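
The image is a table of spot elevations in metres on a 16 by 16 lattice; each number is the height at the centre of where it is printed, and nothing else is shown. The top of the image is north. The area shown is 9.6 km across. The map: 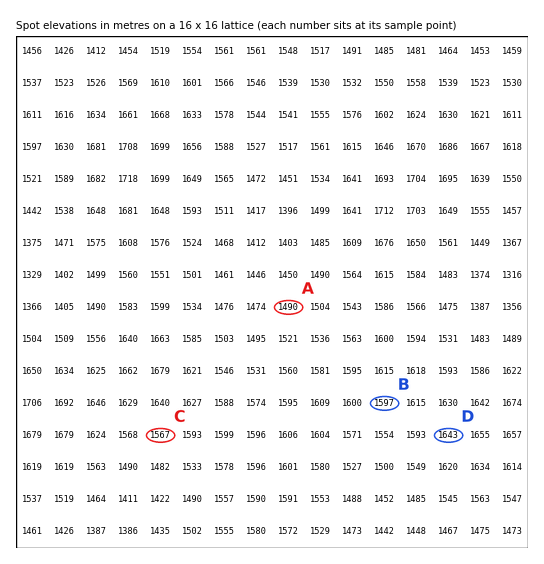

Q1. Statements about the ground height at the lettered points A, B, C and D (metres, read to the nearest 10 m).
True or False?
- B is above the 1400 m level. True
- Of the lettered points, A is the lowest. True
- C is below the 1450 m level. False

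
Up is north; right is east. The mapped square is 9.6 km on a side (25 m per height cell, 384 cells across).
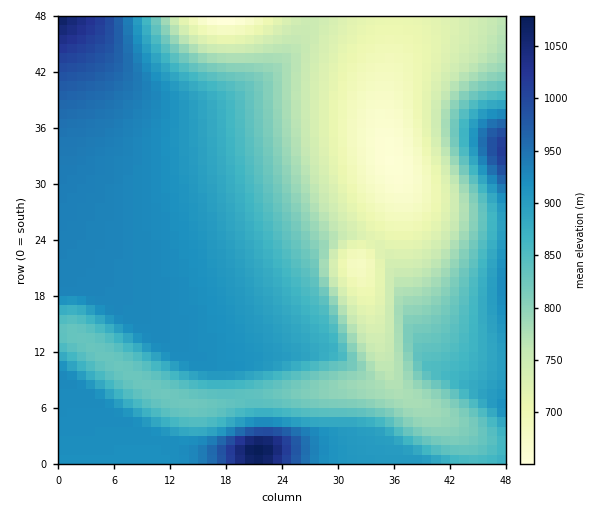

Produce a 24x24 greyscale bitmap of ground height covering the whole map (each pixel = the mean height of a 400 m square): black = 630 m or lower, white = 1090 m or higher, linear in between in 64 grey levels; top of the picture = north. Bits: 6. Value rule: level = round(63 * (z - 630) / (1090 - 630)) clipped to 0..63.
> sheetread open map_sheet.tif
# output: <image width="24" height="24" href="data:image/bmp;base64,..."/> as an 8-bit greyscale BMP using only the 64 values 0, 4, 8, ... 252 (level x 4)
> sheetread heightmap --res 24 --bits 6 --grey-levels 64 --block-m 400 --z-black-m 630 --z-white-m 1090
<image width="24" height="24" href="data:image/bmp;base64,Qk12BgAAAAAAADYEAAAoAAAAGAAAABgAAAABAAgAAAAAAEACAAATCwAAEwsAAAABAAAAAAAAAAAAAAEBAQACAgIAAwMDAAQEBAAFBQUABgYGAAcHBwAICAgACQkJAAoKCgALCwsADAwMAA0NDQAODg4ADw8PABAQEAAREREAEhISABMTEwAUFBQAFRUVABYWFgAXFxcAGBgYABkZGQAaGhoAGxsbABwcHAAdHR0AHh4eAB8fHwAgICAAISEhACIiIgAjIyMAJCQkACUlJQAmJiYAJycnACgoKAApKSkAKioqACsrKwAsLCwALS0tAC4uLgAvLy8AMDAwADExMQAyMjIAMzMzADQ0NAA1NTUANjY2ADc3NwA4ODgAOTk5ADo6OgA7OzsAPDw8AD09PQA+Pj4APz8/AEBAQABBQUEAQkJCAENDQwBEREQARUVFAEZGRgBHR0cASEhIAElJSQBKSkoAS0tLAExMTABNTU0ATk5OAE9PTwBQUFAAUVFRAFJSUgBTU1MAVFRUAFVVVQBWVlYAV1dXAFhYWABZWVkAWlpaAFtbWwBcXFwAXV1dAF5eXgBfX18AYGBgAGFhYQBiYmIAY2NjAGRkZABlZWUAZmZmAGdnZwBoaGgAaWlpAGpqagBra2sAbGxsAG1tbQBubm4Ab29vAHBwcABxcXEAcnJyAHNzcwB0dHQAdXV1AHZ2dgB3d3cAeHh4AHl5eQB6enoAe3t7AHx8fAB9fX0Afn5+AH9/fwCAgIAAgYGBAIKCggCDg4MAhISEAIWFhQCGhoYAh4eHAIiIiACJiYkAioqKAIuLiwCMjIwAjY2NAI6OjgCPj48AkJCQAJGRkQCSkpIAk5OTAJSUlACVlZUAlpaWAJeXlwCYmJgAmZmZAJqamgCbm5sAnJycAJ2dnQCenp4An5+fAKCgoAChoaEAoqKiAKOjowCkpKQApaWlAKampgCnp6cAqKioAKmpqQCqqqoAq6urAKysrACtra0Arq6uAK+vrwCwsLAAsbGxALKysgCzs7MAtLS0ALW1tQC2trYAt7e3ALi4uAC5ubkAurq6ALu7uwC8vLwAvb29AL6+vgC/v78AwMDAAMHBwQDCwsIAw8PDAMTExADFxcUAxsbGAMfHxwDIyMgAycnJAMrKygDLy8sAzMzMAM3NzQDOzs4Az8/PANDQ0ADR0dEA0tLSANPT0wDU1NQA1dXVANbW1gDX19cA2NjYANnZ2QDa2toA29vbANzc3ADd3d0A3t7eAN/f3wDg4OAA4eHhAOLi4gDj4+MA5OTkAOXl5QDm5uYA5+fnAOjo6ADp6ekA6urqAOvr6wDs7OwA7e3tAO7u7gDv7+8A8PDwAPHx8QDy8vIA8/PzAPT09AD19fUA9vb2APf39wD4+PgA+fn5APr6+gD7+/sA/Pz8AP39/QD+/v4A////AKCgoKCgoKCovNzw6MisnJiYmJSMgHh4gKCgoKCgnJiUoLzU1MConJiUkHxsZGRsfKCgoKCQgHR0eISQkIiAgIB8cGBYWGBwjKCgnIR0bGxscHR0cGxkYGBcVFBUXHCImKCUgHBscHyIjIyEfHBoYFxUTFBkeISMlIx4cHB4jJygoJycmJCIfHBUSFR0eICIkHRwdICYoKCgoJyYmJCMhGhEQFxwdHiElHR4iJykoKCgnJyYlIyEfFQ4PFxkbHiElJCYpKSkoKCgnJiUkIiAbEAsOFhcZHCEmKSkpKSkoKCgnJiQjIB4WDAkOExQXGyAnKSkpKSkoKCcmJSMhHxwSCQgOEBEUGR8mKikpKSkoKCcmJCIgHRoUCwoNDQ4RFh0kKiopKSkoKCclIyEeGxcTEAwKCgsOExoiKiopKSkoJyYlIyAdGRURDQoIBwgMEhojKioqKSkoJyYkIh8cGBMPCwgGBQcLEhwnKioqKSkoJyUjIR4aFhIOCgYEBAcMFiItKyoqKSkoJiUjIB0ZFREMCQYEBAgPGicyKysqKikoJiUiHxwYFBAMCAUEBQkSHSkxLCwrKikoJiQiHxwYFBAMCAYFBgsSHCUqLi0sKyooJiQhHxsXEw8MCQcGBwsRGB4hMC8uLConJCAeHBoXExAMCQgHCAoPExcZMjEwLSkjHhkXFhYVExANCgkICQoNEBMVNjQyLSYeFhEODQ8REhEODAoJCQoMDhETOjYzLCMZEAkFBQgMDxEPDQsKCgsMDhASA=="/>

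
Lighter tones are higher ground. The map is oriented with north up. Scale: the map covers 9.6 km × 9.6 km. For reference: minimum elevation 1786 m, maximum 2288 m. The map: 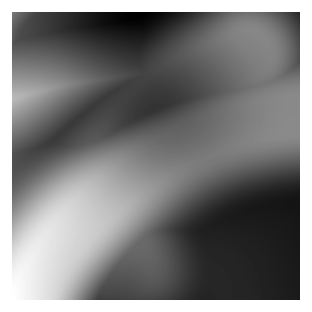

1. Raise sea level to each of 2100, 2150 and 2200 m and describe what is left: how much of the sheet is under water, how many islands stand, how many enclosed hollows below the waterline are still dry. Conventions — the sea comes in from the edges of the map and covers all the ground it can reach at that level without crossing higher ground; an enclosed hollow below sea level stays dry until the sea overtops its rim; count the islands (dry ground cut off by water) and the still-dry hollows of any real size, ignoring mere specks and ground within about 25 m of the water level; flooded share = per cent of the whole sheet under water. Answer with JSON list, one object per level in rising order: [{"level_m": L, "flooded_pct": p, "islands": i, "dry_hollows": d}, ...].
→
[{"level_m": 2100, "flooded_pct": 85, "islands": 0, "dry_hollows": 0}, {"level_m": 2150, "flooded_pct": 90, "islands": 0, "dry_hollows": 0}, {"level_m": 2200, "flooded_pct": 94, "islands": 0, "dry_hollows": 0}]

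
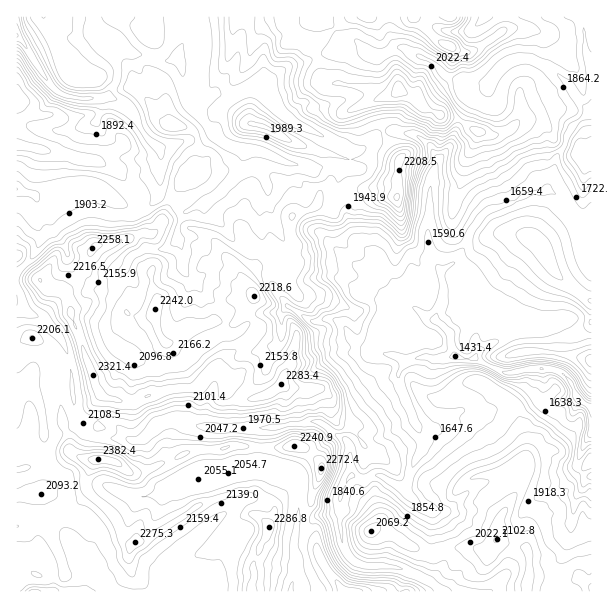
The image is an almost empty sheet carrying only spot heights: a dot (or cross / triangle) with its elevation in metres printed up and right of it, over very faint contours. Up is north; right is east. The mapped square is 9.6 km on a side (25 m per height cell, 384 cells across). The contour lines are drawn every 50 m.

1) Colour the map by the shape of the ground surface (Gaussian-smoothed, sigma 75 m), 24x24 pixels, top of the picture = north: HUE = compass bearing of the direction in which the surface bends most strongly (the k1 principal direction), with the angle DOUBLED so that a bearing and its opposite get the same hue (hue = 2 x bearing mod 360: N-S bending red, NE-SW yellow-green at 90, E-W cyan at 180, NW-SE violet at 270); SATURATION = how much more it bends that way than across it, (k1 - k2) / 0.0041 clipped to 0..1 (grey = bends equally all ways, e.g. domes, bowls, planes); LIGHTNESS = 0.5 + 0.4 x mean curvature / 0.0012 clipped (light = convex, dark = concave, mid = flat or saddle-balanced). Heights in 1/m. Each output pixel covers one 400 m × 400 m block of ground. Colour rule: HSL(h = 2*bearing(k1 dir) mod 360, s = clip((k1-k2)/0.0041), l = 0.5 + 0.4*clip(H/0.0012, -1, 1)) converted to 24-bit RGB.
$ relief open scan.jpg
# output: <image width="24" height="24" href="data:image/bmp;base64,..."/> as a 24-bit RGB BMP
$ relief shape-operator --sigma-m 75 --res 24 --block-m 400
<image width="24" height="24" href="data:image/bmp;base64,Qk32BgAAAAAAADYAAAAoAAAAGAAAABgAAAABABgAAAAAAMAGAAATCwAAEwsAAAAAAAAAAAAAkYDUJrUnVqpJXoSFr5tQWYp6eYmCeHh+U1Jw0tmMsJB8JS1Xl4pSzf7niGDn7WPVqQApZh4skJBJoqk+JlpX3M6hZGuPoV1hg4h1g5RvgGl7ZlV04ryhPXBOVHJcjW6TXouSX5nC07WIHBtQ2/nSKggrbysJSkoSlt3WjKPbgny54sPQN2aVrNWZT2iHpom1cHikd5lufWZlWUZpkdely5Pd0XPTN2dHoGdtIjtC+O7TGSlK5fbLDAAz6t3usNbmlsXLUz+Gn2iQrWlwYsiVtIx7TGxfU5JsjoJrh2eVo1aMita6VZt3hYlGUWum7cTyP0y4Qsa23tSXSil+6PJpChUpbLtV2dq1RBcuPx8ZXYE2cKV02JqLRH1guJujO568coReW2ZWrXNFWkoaq3wlOLRBLU4lQFgqeJU+bHXFpnlbcy91/eXOCCQrZ54dbTsPHzGIjqDEs53YcKy7pINmr6xqTqBPdY8nl3+yiDWztefx0tf5zub4v1rb5MHtZGDXk1rXNZM8ozOHrD1Azv3RIAyC1Y/Su+LfHVRqjntpb49sYZdjvYa/1ra/ypaGDHflgH9zN31ykLAyfG0fNSANF0QbhKxQj4MtlpoP3YcCB3gzifVy20k3XAE9h9SUXJdrZjp7VnNDeH9ben5oZHpbtsqTm4G8Ugylf3uDbLpnayF0znhIi5vYp2BDMT4ZZE4stGNOwVmHTYg/dporUWEXme/BbY+el3WNVB5YmauBWYBcdnxhd7F1Y6pMrK1AbwBZd3Z+q7V4KBZG1PfWWYK91r3s1sX12cXydqXKYcLLwo/voNnp1+H0i3vQb1V9fkp0XJ7acHPGz7XfzentjLrgqVnG7KCygwA/bnVdiK1yHRHBhtyBVDM8WUYqUmglNHlV2665tnBmH0pd9+DOIH4tZDQ+WkVnqz9HT3YfJ0YPTmwLbgAF0xsATVMAdwAW0/X4r63jVhuHwv6aSSZRd1xnYI+dn67MRod3WHg2uV1jM5x7+vKxhEOuUz1sgIZDfW6UlJS5oqnZ0ELWKIyDQ6c0llnXV1y5m581TyYYVhlC6fjTKDVcgn+w3LibQ4V9jXysrV+usaRgWc07h1QAXzcQI4SnjrDaYX6Mo31fYR1YkLSOe4eNhXFyeWdUXFo2sIMwbhqiu+7gwrlqTVaYQ26Mi8tdjGuxWDpkmGmFw+DDuyXSbODdr9PicDm/ZDg5dmtfbHSHRFGipKeKgGl3fF1hkGl6eXq3puzsAbCy7Li1wyp9oZRVEzo05+zWPTOCnVGedKeQpsZ0iT+QxraVT6FJZjxsX3GLsVNTUYpmfz1sh31QcVNek3d4fp2bqdawUEVgMTDFiKgqg4HX6Nb14cb5ftkJEzc7Yadne8yaoVJIh2qRs9OEgi1lbWEuXzw8nz81NOJXhSyNK6p9qZDCjpyunb+0oa6PXk1vjVhQVXFcV4U/bm01UFEm106EqWDnSrVogD5nr7iQWEN7776zdx2QrHjNiUqCyMhWbuusHxZw3uGmF1tCf5iwsp2bj2Z4fUZee0k0a35QZXZSbVRElZRROY9nyjA4coFVNm5NsZ2KQE5jrq5vvpvPg1u5f2nW+PXTVp65CQ8s5r2hSFVkN2cqT20zZzJOvGlHdoxYiYRipkl1Zsi+i8OcRlx0b1m1zbnGeJSrUpGHYo6penAsYFEdhIpFLlRX6s2u1YV2Bhgt6Ma4k4J3YoteVmJNMCZP1tevpMTepbnagaPBqW6w0cigYBtlITsRm8VdhzVbRSwVRSkTr/ryb6riiTApOHdBP9Zo/qW7MgEylKgbya+Unn6tYG+NEKSlytu6iY5DTcdjWJfQOYPAzWRdpx6o2fDyWjDLSCh/1tj1zvX9OwUabRQm4qykUIU9MDMTSBYP1/TiUN7/rLfo5YPgnJzJw2nAEWNC1O3jTg+OMxkAKy8Fdhk4gcubrrNoaEBsS45Ycq8lQhQps0aleL9vSMNt06fs18Dw0vn3neXJQB89UTk0n59UpqB+g5umgyiM6KtpTgE52+zwwsjlOIzJhaCpnVSJdWSDqGKLvaJtJTJGOo52yODPnbTMYZ6xgtW7hInMZgwqSDUUKm0sSZdts4h8bipAPs69UwAkreKmept3dU5MXTEzo49ARHdVZXF+umhywnBsZieha9XFetRjXmU7VjcqTXsULAoH6jG2z+r8247wIkckc3M1e7GUZzuYMSWhqsudZ5FgfFaBYnWhu8incGqMUVFzqlqiZnG3dmO6i8GAgF9rwlOuhILNd0rNo7bbSf9MUbQIHkJs8I/hbarGbKinaz2F"/>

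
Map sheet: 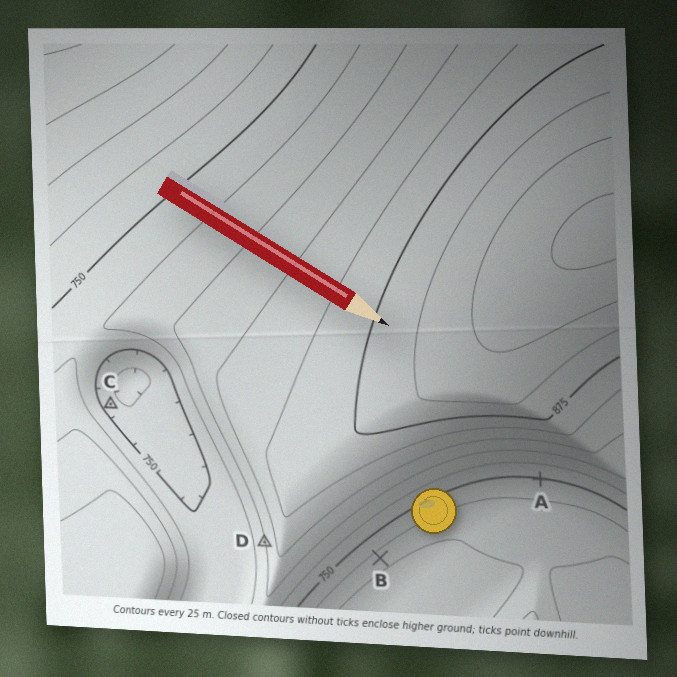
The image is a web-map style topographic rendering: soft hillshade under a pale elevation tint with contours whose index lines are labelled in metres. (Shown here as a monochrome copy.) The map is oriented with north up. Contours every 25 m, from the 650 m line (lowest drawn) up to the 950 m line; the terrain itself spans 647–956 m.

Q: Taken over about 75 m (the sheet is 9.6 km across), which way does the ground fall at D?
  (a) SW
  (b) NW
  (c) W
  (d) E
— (c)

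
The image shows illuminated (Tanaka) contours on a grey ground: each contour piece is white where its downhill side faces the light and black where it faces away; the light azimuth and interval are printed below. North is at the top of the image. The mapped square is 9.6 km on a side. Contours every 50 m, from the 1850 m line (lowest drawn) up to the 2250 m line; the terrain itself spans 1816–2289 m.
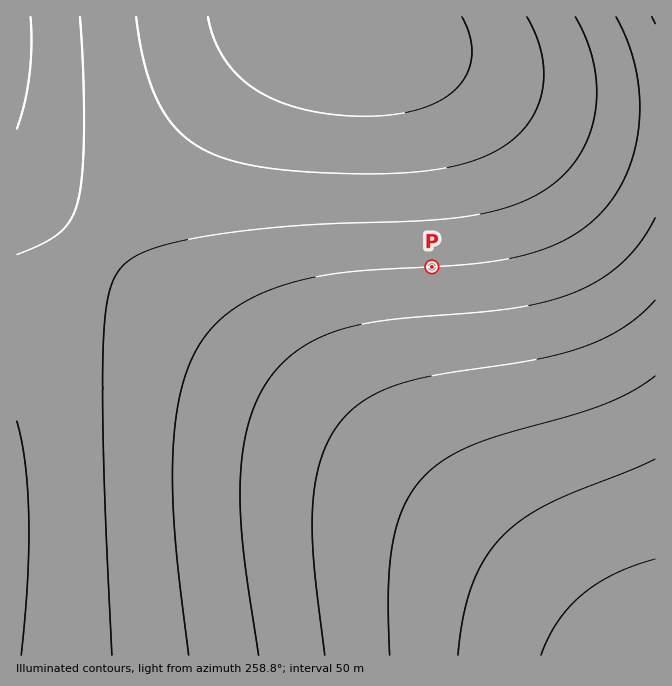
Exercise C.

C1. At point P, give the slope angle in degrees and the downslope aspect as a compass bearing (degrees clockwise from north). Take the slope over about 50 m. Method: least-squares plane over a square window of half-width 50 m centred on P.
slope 4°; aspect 177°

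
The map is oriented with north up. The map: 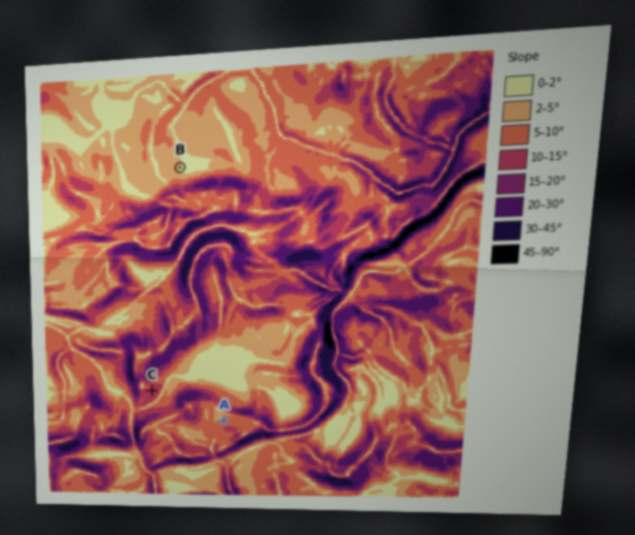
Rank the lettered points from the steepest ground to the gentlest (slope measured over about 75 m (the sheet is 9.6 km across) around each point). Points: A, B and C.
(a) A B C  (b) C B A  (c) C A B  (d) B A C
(c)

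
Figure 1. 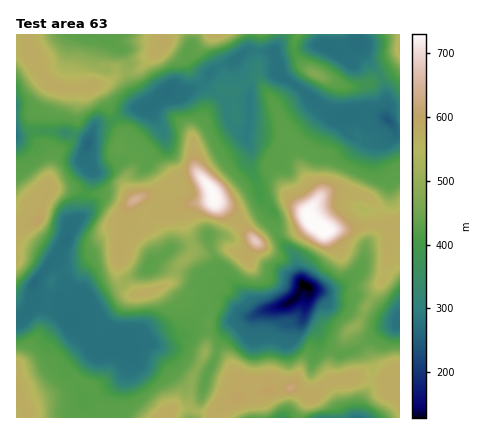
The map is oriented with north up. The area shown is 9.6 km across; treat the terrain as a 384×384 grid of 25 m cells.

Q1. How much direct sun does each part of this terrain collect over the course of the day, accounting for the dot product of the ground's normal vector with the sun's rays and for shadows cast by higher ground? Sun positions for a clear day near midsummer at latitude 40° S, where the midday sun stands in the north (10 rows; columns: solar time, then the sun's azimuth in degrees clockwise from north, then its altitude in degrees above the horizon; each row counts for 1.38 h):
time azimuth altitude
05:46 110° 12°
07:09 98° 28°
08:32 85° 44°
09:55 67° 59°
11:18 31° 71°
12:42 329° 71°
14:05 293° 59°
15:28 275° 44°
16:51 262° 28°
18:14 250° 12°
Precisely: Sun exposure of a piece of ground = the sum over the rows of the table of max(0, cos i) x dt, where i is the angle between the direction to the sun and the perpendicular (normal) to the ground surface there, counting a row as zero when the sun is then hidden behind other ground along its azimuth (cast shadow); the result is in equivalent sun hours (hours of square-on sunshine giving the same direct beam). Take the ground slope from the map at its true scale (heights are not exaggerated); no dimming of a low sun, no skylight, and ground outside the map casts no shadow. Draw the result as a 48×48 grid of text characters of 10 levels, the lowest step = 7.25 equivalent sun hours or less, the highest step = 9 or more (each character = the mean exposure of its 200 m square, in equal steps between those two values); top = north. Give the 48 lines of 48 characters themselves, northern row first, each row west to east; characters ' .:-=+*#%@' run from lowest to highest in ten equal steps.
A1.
%%%###%%%%%%%%###%%#+++=*=. .:=:-+#*:+####**+=**
%%%###%%%%%%%#**#%%+=#%+....+*+**+#**#%%%%###*+*
%%%%##%%%%%%%###%%*-#%%*--=#%%%%#+*#++*##%%##**+
+%%%%%%%%%%###%##=:*%%+-+#%%%%%%#*=%#+==###%#**-
=#%%%%%%%%%%%%%#=--:-+=#%%%%%%%%%#-+###*=**###**
++#%%%%%%%####*+-:-+**#%%%%%%%###%*..+#%#++#%%*#
*=+%%%%%%%%#=**=-*%%%%%%%%%%%***+*##-.=#%%#%##**
*#==*#%%%#=-**==#%%%%%%%%%%%%#+%#*##%*--=-=+*##+
+%#*===**-+##=+%%%%%#***##%%%#*#%####%%#**##%%%*
+%%%%##*++*%#*#%%##+=+#%###%%#*#%%###%%%%%%%%%%#
=%%%%%%%+.=#%*+*+***#%%%####%###%%####%%%%%%%%%*
=####*+*:=*#%%#+++*+#**####*#%##%%%####%%%%%%%%#
*#%%###*=***%%%%*=+**++*########%%%%##**##%%%%%%
##%%%##++***%%%%%=+*+*#+#####+##%%%%%%%#**#%%%%%
*#%%%%*=*#+#%%%%%*+#+*%+*####++%%%%%%%%%####%#**
#%%%%%+**+=*%%%%%#**+##*+####++%%%%%%%%%%##**++*
%##*+#+*++=+%%%%##*=***+=+###*+%%%##***#%%####%%
##+*#*#+=+++###****%#***=-*###+#%##**++==+###%%%
#+*%%+##===**#+=+#%%%*=#*-:+##++#++#%####+=+*##%
*#%%%+*#%*##+##*#%%%%#+*%*==*++++###*+*##%%*=***
#%%%*.=+*+##+####%%%%#**%%+*++++=*#++##*#%%%%**#
%%%%: :.:+#+*#*#%%%%%%*=##+#+*++=-**%%#*##%%%%#%
%%%# .:-++++%%%%%%%%%%#-.-+%*+*++:-*%%#*###%%%%%
%%#-.-+**==#%%%%%%%%%%*-.-#%%=**+:--%%%#*##%%%%%
%%=:-++#=+*%%%%%%#***#***+=##+:**:=:+%%%**###%%%
%*=+:++*+#*#%%%%*++**##%###***=-+- :.-*=-*+-+#%%
%++-+**+*#**%%%+=*#%#%%##*#%#=+=+*:   .=##++*#%%
#++-*##*##**%%#+*%%##%%#%==#%#=:+#*+=..*%*+***%%
*=:+#%%**#*+%%++#%%#%#*#%%=:##-=*=+*+++-+=*#*#%%
:.:#%%%#++*=##+#%%#%%#%%%%%+.==#+-=.:.-*+*##*#%#
:.*%%%%%*=*+###*++*###%%%%%%*+#%+*-:.  .*%##*%#-
:*%%%%%%#+=*#%#**##++%%%%%%#+==-:+=+*+-=+%%#*#--
*%%%%%%%%#-=+#%%#*=+#%%%%%#++=-==:+###**+%%##+==
#%%%%%%%%%*-+=-::=*%%%%%%%==#%*==*###+##+%%##*==
%%%%%%%%%%%+=+--=*%%%%%%%*=##*###*****#**%##**-*
%%#%%%%%%%%#=::-==*%%%%%%=*##%#####+****#####+*#
#*+*##%%%%%%%%%%%**%%%%%%+###%%%%%#*+########*##
=+###*##%%%%%%%%%#*#%%%%%#*###%%%###+%#%###%%#+=
#%%%%*##%%%%%%%%%%**%%%##%#+#####*#+*%%%%%%%%%#*
*#%%%#*##%%%%%%%%####%##*#*+++======%%%%%%%%%#*+
**##%%#*##%%%%%%##*#%%##+#*=---==-=*%#####*##*+*
%###%%%#**##%%%##*#%%%%+**##+-=+===+++**++**%%%%
%###%%%%#++#####**%%%##+#*%%%%%%%**#=+###%%%%%%%
%%###%%%%%%##*#**#%%%%#***%%%%%%%%%%*#%%%%%#%%%%
%%###%%%%%%%*++*####%%**+#%%%%%%%%#%%%%#*+=+#%%%
%%%##%%%%%%%%#%##**##%+**%%%%%%%*--#%%+===**=*%%
%%%##%%%%%%%%%##*#%%#%*+%%%%#**+.==-=..*#+==-:=#
%%%##%%%%%%%%%##*%%%****%%#= .::=*#+   ::-==-==+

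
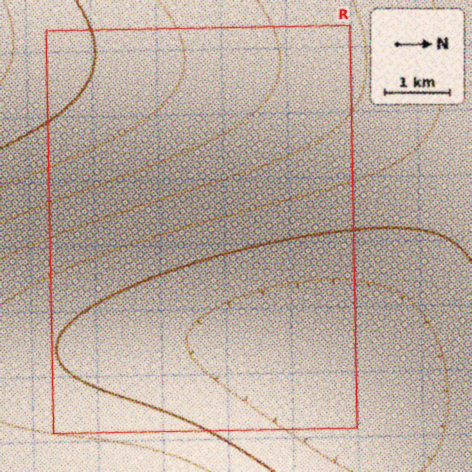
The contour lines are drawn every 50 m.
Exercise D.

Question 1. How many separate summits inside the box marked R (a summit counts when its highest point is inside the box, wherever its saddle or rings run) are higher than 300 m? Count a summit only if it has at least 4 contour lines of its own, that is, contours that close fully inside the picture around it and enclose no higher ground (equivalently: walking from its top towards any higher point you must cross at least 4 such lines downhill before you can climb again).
0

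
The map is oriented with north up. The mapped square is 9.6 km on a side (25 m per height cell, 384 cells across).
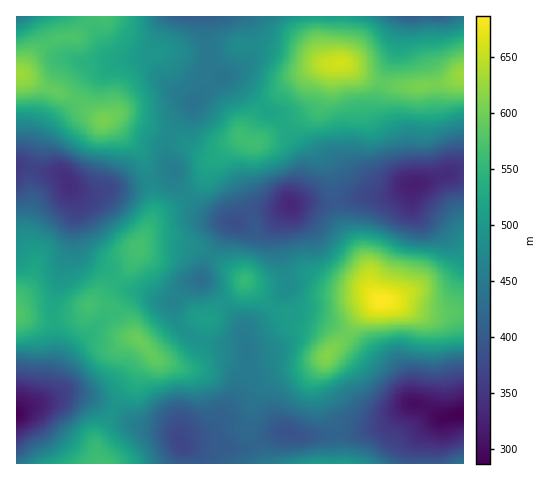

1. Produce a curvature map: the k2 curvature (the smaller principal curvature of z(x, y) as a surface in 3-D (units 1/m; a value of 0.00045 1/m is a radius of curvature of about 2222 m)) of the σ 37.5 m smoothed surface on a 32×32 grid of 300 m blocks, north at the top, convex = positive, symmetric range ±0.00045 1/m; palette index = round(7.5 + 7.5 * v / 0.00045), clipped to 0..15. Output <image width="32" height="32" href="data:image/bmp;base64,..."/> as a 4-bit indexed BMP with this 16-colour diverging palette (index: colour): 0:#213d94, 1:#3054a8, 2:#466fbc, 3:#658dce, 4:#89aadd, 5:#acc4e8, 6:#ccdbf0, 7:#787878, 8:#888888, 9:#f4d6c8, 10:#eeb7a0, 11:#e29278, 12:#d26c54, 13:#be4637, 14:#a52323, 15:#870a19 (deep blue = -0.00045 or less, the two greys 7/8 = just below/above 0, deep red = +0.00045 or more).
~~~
<image width="32" height="32" href="data:image/bmp;base64,Qk12AgAAAAAAAHYAAAAoAAAAIAAAACAAAAABAAQAAAAAAAACAAATCwAAEwsAABAAAAAAAAAAlD0hAKhUMAC8b0YAzo1lAN2qiQDoxKwA8NvMAHh4eACIiIgAyNb0AKC37gB4kuIAVGzSADdGvgAjI6UAGQqHADZWZ4mnMRJERTJmV1UhIhdYNluHVDBHZEIgAAASFSUiJFiKMQQzVWeFIBI1Ild0MwERRDITIiVVZyRmM2QjUgAhABAThCFDFHZFVWZUIAFVNTABVoNiaFJnQ5UBVlE1VFVDN0RmtohjZkV4xGhzNVUlNEqnSahGVydCfcdlMEUxZ1NXZ3h1AzUWUReHUhF4dqZFdGenUAZzJnckQRNjWHanFoY0dTC5kSN3NTV6iGZnhxWqZkAQVjF0JEVZi6l1N5gxZ3MkQRAHxjE3aaiHmSU1QzZEd3IASfcjUlmYWHtEOFM0Z4mVUDWjJZJGrFZ6ImiiNGmpVHYmMmZyRbqTMAO3gjRJeHZVEAIUQ1NnURBHdlIDRXiEIQFGExZVIQAEd1ZCQgI3hEMjIhACABE1B4lIUiQQEjIpdVMQI3U0MyJDUiABADRRSGU0QDVXZTEQAQEAAUQ3MFlzeoYHdTM0MgA2A4pWNiVHZ5x3QxNXVmlEVUd8p0U1Nmp6VFVmanVoZUVHibpkRSRKhSVaZodURnVDVGV7hUUTZlEjRmVWZYd1lWhleFczUjVThIRkU3eXaKg3YyRjJ1YyRHiHl4JHhkqnJDVUU4dkRCJGe5ulBVZLdENVVVSYglpUFqh6mBN3WGZ3pHWCiFRaZSabeJgkaEdYhlWncyVlVVc5iViYRDcV"/>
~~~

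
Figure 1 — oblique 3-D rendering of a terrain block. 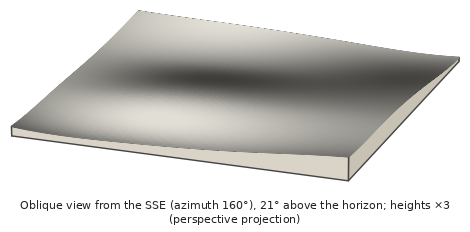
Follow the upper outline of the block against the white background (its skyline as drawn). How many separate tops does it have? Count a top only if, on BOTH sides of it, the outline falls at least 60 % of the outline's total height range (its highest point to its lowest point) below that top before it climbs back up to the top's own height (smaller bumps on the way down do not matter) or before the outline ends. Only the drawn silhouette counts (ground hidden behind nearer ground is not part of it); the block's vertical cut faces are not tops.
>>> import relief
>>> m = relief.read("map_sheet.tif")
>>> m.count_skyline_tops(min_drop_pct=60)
0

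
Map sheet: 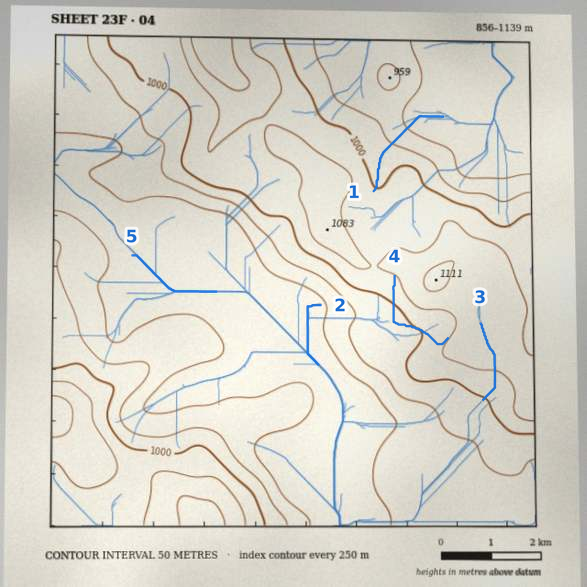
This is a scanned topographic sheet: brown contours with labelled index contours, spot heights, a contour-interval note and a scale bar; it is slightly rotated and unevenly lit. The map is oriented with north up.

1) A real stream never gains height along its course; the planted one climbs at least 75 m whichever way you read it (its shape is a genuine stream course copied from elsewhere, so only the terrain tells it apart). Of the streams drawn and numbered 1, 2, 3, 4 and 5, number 4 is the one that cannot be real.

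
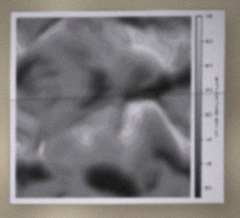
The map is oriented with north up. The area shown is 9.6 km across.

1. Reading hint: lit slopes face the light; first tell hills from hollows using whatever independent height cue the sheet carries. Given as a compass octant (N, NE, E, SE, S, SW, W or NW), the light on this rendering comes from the S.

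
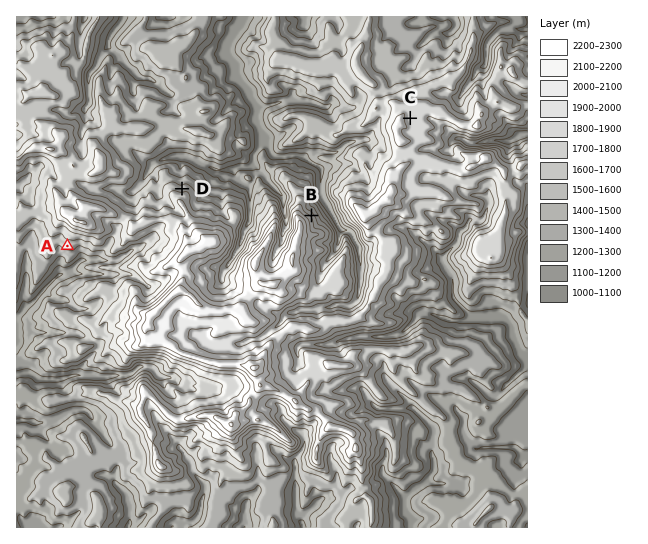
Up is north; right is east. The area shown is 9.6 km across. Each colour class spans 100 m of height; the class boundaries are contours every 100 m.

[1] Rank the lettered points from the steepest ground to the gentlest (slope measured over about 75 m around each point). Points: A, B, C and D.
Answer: B D A C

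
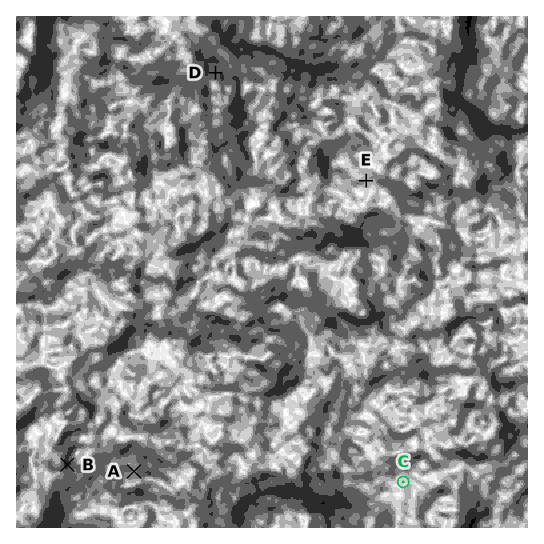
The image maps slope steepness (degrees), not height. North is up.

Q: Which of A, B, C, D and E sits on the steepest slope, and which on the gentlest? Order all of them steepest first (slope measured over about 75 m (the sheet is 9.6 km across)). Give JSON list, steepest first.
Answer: ["B", "D", "A", "E", "C"]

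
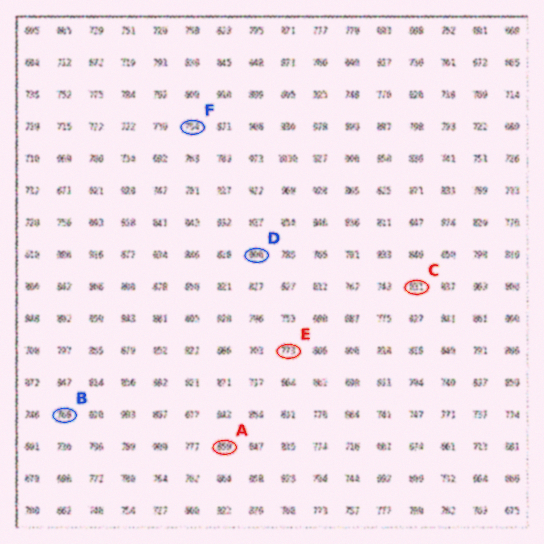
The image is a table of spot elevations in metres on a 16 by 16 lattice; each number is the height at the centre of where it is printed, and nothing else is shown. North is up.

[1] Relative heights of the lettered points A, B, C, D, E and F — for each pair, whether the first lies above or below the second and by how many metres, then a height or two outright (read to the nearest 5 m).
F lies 105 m below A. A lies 90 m above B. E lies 85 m below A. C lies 75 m above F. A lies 55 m above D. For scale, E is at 775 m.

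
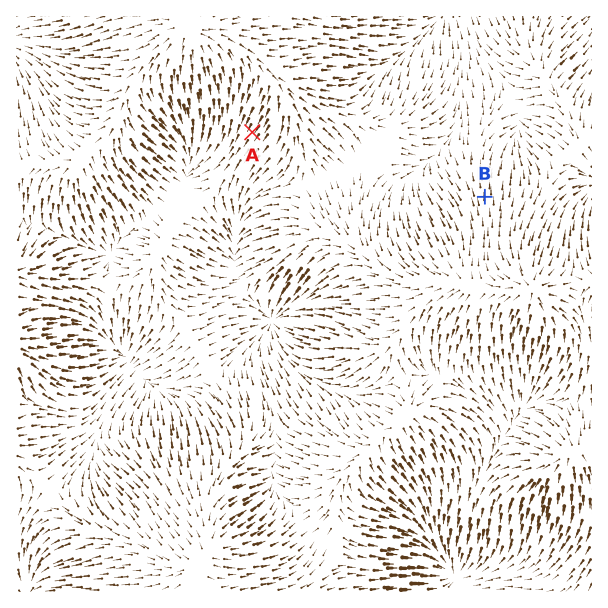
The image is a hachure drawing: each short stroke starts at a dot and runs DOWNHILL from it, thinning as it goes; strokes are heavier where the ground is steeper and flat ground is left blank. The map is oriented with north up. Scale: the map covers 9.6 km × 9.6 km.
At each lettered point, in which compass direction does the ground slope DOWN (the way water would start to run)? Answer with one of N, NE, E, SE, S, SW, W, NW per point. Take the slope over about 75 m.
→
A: SW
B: N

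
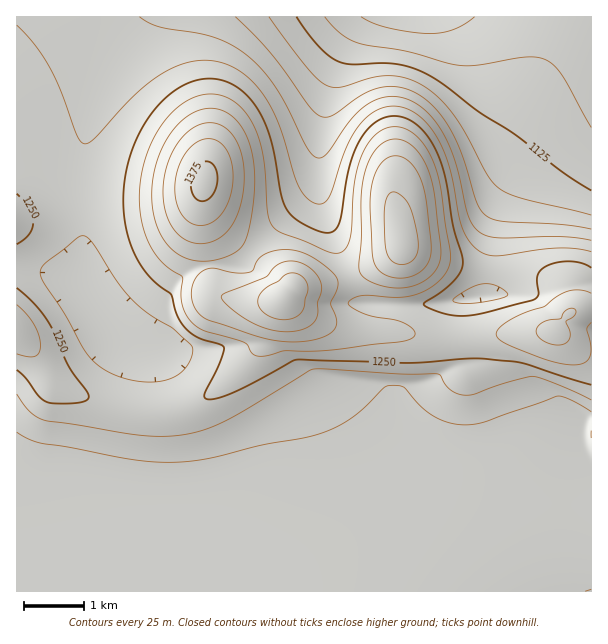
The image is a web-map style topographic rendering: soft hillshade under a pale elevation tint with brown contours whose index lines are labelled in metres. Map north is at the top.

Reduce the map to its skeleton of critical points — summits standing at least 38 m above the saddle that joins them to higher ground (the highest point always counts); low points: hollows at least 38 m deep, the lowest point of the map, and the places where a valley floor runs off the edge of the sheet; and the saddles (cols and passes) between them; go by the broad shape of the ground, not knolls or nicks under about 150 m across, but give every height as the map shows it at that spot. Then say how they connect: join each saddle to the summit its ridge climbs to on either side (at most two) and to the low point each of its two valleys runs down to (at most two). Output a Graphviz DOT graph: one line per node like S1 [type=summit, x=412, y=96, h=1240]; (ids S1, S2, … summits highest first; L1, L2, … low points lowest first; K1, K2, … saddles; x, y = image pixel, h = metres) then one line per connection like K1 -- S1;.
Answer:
graph terrain {
  S1 [type=summit, x=204, y=182, h=1382];
  S2 [type=summit, x=284, y=299, h=1373];
  S3 [type=summit, x=402, y=243, h=1362];
  S4 [type=summit, x=555, y=332, h=1307];
  S5 [type=summit, x=17, y=330, h=1298];
  L1 [type=low, x=416, y=17, h=1061];
  L2 [type=low, x=590, y=591, h=1174];
  K1 [type=saddle, x=209, y=264, h=1297];
  K2 [type=saddle, x=348, y=276, h=1294];
  K3 [type=saddle, x=461, y=338, h=1267];
  K4 [type=saddle, x=140, y=410, h=1244];
  K5 [type=saddle, x=491, y=269, h=1231];
  K1 -- S1;
  K1 -- S2;
  K1 -- L1;
  K2 -- S2;
  K2 -- S3;
  K2 -- L1;
  K3 -- S2;
  K3 -- S4;
  K3 -- L1;
  K3 -- L2;
  K4 -- S2;
  K4 -- S5;
  K4 -- L1;
  K4 -- L2;
  K5 -- S3;
  K5 -- S4;
  K5 -- L1;
}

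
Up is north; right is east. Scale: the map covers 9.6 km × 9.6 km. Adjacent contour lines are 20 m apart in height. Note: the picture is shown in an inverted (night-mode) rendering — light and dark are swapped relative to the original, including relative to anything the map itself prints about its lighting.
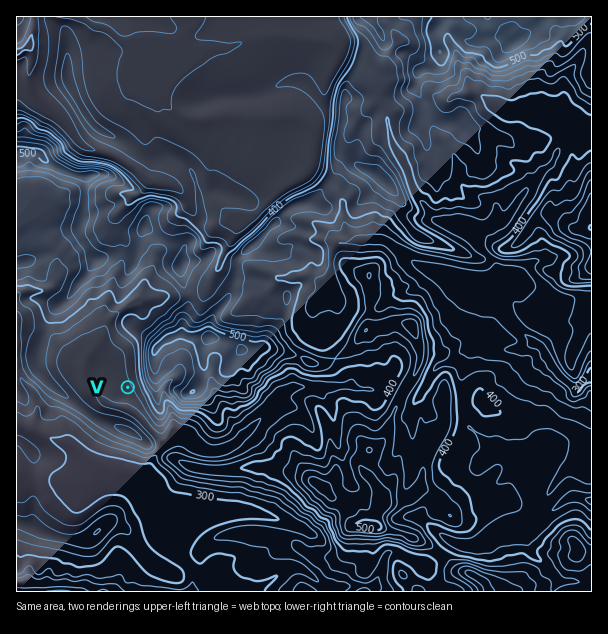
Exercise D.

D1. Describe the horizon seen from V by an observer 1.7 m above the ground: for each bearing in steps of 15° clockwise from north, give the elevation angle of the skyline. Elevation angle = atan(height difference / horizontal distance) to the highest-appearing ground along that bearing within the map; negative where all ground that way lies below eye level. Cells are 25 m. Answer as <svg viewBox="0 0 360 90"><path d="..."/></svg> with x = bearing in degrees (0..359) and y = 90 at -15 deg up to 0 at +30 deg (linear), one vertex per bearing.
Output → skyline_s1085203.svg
<svg viewBox="0 0 360 90"><path d="M0 54l15-2 15-12 15-6 15-3 15 1 15 4 15 6 15 5 15 8 15 4 15-2 15-1 15 0 15 1 15 1 15 0 15 0 15-1 15 0 15 1 15-2 15-1 15-1"/></svg>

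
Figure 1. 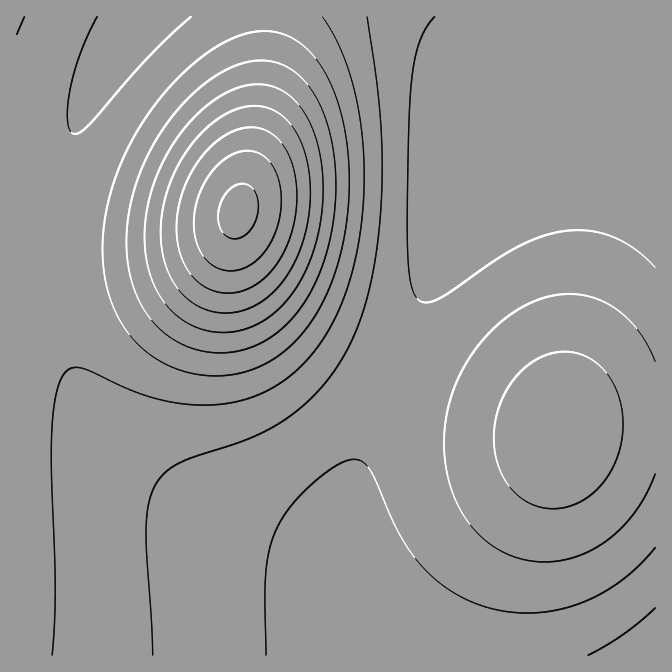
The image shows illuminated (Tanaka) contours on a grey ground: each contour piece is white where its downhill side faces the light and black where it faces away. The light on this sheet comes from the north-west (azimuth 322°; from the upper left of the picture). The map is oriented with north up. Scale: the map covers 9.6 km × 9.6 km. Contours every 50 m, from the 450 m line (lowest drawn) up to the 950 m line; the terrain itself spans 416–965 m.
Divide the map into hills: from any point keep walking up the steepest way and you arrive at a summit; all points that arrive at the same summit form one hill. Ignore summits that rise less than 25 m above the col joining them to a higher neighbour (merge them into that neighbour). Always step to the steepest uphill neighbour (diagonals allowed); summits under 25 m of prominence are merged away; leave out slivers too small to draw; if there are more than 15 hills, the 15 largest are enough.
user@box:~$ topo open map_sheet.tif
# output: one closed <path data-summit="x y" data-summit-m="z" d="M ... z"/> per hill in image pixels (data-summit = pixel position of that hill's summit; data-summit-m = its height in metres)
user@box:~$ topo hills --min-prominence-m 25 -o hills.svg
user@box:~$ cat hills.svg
<path data-summit="239 212" data-summit-m="965" d="M655 16l-511 0-23 27-17 25-25 49-16 46-12 59-2 55 7 48 18 53 20 35 17 22 33 33 21 16 29 19 31 16 99 39 15 14 15 26 0-4-8-24-3-23 1-33 7-31 25-70 65-160 38-106 5-4 11-5 39-7 70 0 51 8z"/><path data-summit="560 430" data-summit-m="634" d="M604 131l-86 2-28 6-6 4-6 7-54 147-61 151-17 55-3 44 5 30 11 33 19 37 7 9 271-1 0-515-4-2z"/><path data-summit="17 17" data-summit-m="656" d="M142 16l-126 1 0 638 368 1-11-18-27-56-18-21-18-10-85-32-40-21-33-24-41-39-17-22-13-21-15-34-10-33-7-48 0-37 7-50 12-43 11-30 25-49z"/>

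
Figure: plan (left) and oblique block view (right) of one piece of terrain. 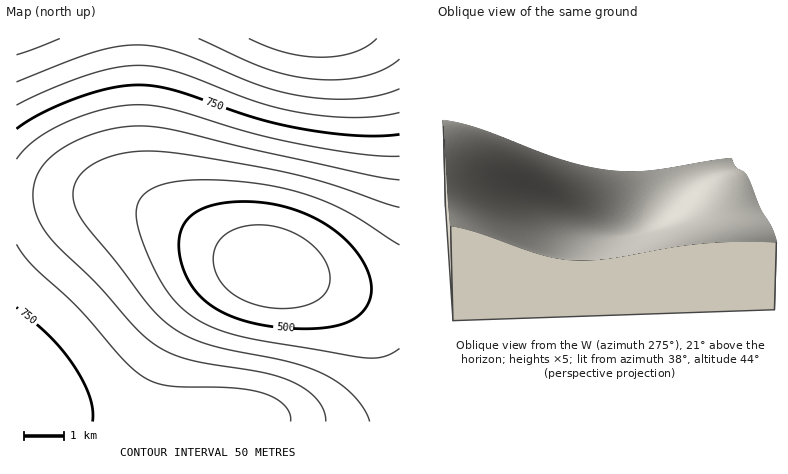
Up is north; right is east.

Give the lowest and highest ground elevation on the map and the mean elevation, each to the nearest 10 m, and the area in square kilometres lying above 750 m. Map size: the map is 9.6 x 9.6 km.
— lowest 400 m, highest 980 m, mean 650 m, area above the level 21.3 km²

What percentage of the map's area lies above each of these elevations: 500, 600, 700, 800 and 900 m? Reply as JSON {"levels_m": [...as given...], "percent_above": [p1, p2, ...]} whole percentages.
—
{"levels_m": [500, 600, 700, 800, 900], "percent_above": [87, 62, 37, 14, 4]}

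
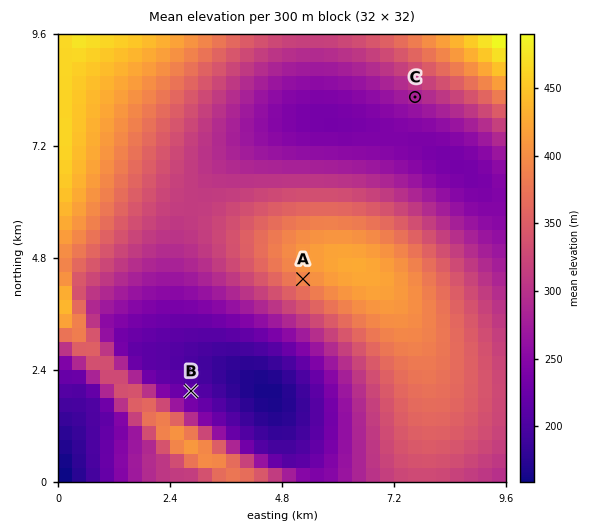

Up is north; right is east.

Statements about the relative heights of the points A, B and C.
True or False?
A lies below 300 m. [False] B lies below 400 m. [True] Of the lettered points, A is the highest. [True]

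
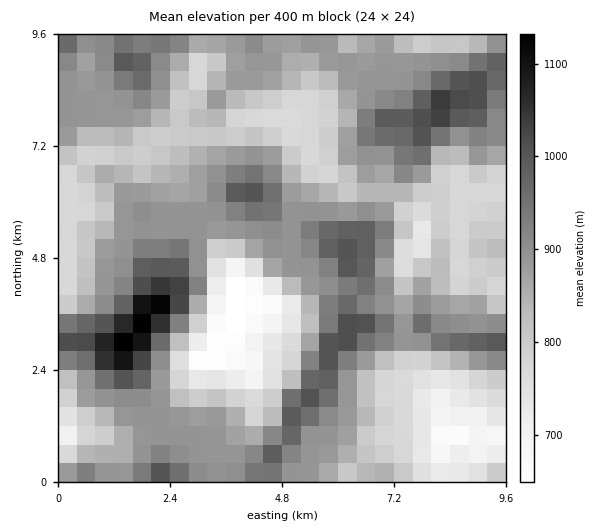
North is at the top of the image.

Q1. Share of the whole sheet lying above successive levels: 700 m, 95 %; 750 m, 91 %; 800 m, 70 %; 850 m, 59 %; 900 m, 26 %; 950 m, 16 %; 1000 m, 9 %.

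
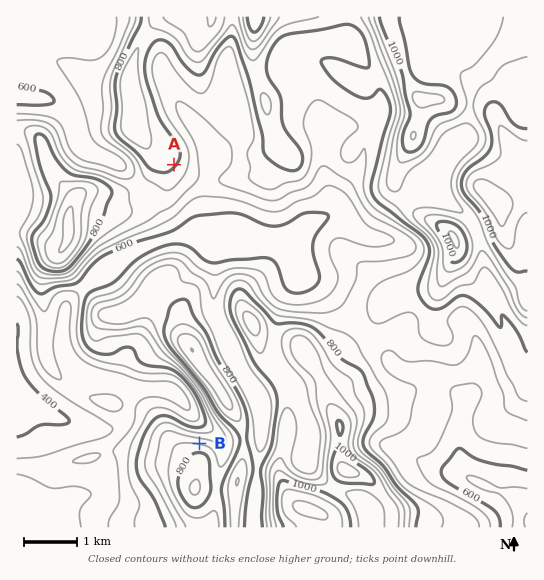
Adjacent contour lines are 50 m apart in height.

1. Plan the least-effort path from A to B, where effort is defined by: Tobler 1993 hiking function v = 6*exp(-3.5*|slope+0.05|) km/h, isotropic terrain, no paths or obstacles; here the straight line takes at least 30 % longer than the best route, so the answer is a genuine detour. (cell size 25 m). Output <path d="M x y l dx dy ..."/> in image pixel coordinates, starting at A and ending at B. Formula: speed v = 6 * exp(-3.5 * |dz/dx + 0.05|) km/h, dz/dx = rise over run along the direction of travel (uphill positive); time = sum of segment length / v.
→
<path d="M174 165l0 69 1 3 0 5 10 19 0 9-7 13-8 8-12 24 0 20 9 19 27 27 24 48 0 4-3 4-8 4-2 0-6 2"/>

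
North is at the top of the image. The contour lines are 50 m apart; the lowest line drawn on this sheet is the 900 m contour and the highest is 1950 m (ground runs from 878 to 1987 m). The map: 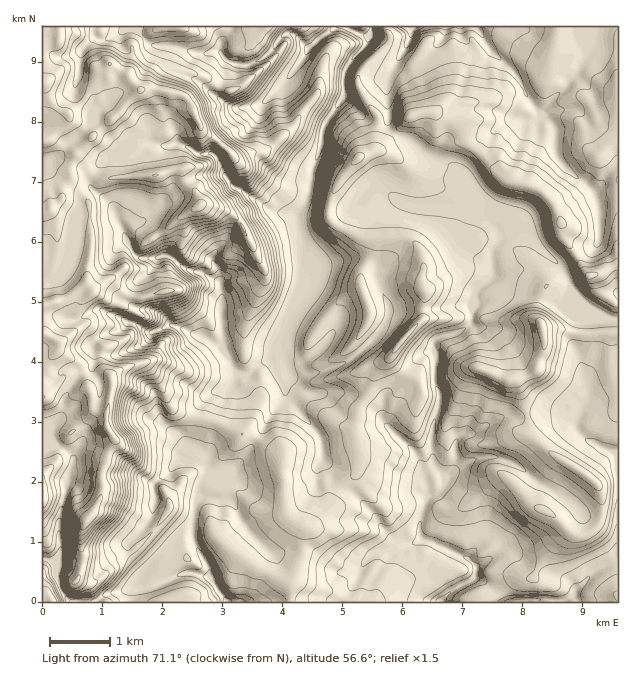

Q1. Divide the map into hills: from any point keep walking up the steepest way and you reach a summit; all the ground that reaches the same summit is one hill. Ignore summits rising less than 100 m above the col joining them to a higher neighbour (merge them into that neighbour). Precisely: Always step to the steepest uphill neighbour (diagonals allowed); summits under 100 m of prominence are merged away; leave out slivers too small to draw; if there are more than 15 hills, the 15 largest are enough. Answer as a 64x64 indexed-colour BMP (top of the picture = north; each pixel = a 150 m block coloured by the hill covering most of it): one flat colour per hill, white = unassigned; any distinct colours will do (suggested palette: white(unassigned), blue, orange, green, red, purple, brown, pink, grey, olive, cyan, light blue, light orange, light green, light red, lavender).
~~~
<image width="64" height="64" href="data:image/bmp;base64,Qk12CAAAAAAAAHYAAAAoAAAAQAAAAEAAAAABAAQAAAAAAAAIAAATCwAAEwsAABAAAAAAAAAA////ALR3HwAOf/8ALKAsACgn1gC9Z5QAS1aMAMJ34wB/f38AIr28AM++FwDox64AeLv/AIrfmACWmP8A1bDFAJmRERERERERERERERERERERERERERERERERERERERERmRERERERERERERERERERERERERERERERERERERERERGZERERERERERERERERERERERERERERERERERERETMxEZkRERERERERERERERERERERERERERERERERERMzMzMRmBFEQRERERERERERERERERERERERERERMRERMzMzMzOIREREQRERERERERERERERERERERERETMzMTMzMzMzM4hEREREERERERERERERERERERERIREzMzMzMzMzMzMziERERERBERERERERERERERERERIiMzMzMzMzMzMzMzOIREREREERERERERERERERERERIiIzMzMzMzMzMzMzM4hERERERBERERERERERERERERIiIjMzMzMzMzMzMzMziEREREREERERERERERERERERIiIiMzMzMzMzMzMzMzOIREREREQRERERERERERERERIiIiIjMzMzMzMzMzMzM4iERERERBERERERERERERERIiIiIiEzMzMzMzMzMzMziIREREREQRERERERERERERIiIiIiIRMzMzMzMzMzMzOIhEREREREERERERERERERIiIiIiIhMzMzMzMzMzMzM4iERERERERBERERERERERIiIiIiIiIzMzMzMzMzMzMziIREREREREREEREREREREiIiIiIiIzMzMzMzMzMzMzNkREREREREREQRERERERESIiIiIiIjMzMzMzMzMzMzM2RERERERERERBERERERERIiIiIiIiMzMzMzMzMzMzMzZEREREREREREQRERERERIiIiIiIiIzMzMzMzMzMzMzNmRERERERERERBERERERIiIiIiIiIiMzMzMzMzMzMzM2ZEREREREREREERERERIiIiIiUiIiIzMzMzMzMzMzMzZmRERERERERERBEREREiIiIlVSIiIjMzMzMzMzMzMzNmZEREREREREREEREREiVVVVVVUiIiMzMzMzMzMzMzM2ZmRERERERERERBERESVVVVVVVVIiIzMzMzMzMzMzMzZmZkREREREREREERERIiVVVVVVUiIjMzMzMzMzMzMzNmZmZEREREREREQREREiIiJVVVVVIiMzMzMzMzMzMzM2ZmZkFEREREREQRERESIiIiJVVVVSIzMzMzMzMzMzMzZmZmEREURERERBERERIiIiIiVVVVVTMzMzMzMzMzMzNmZmZhERFEREQRERERIiIiIiIlVVVVMzMzMzMzMzMzM2ZmZmZhFmZBERERERESIiIiIiJVVVVVUzMzMzMzMzMzZmZmZmZmZhERERERERIiIiIiIlVVVVVVMzMzMzMzMzJmZmZmZmERERERERERESIiIiIiJVVVVVUzMzMzMzMyImZmZmZmERERERERERERIiIiIiJVVVVVVTMzMzMzMiIiZmZmZmYRERERERERERESIiIiIlVVVVVVMzMzMzMyIiJmZmZmZhERERERERERERIiIiIiVVVVVVVTMzMzMzIiIhFmZmZmZhEREREREREREiIiIiVVVVVVVVUzMzMzIiIiERZmZmZmEREREREREREVUiIiJVVVVVVVVTMzMzIiIiIRFmZmZhERERERERERERd1VVVVVVVVVVVVMzMzIiIiIhEWZmZmERERERERERERF3dVVVVVVVVVVVUzMzIiIiIiERZmZmEREREREREREREXd3VVVVVVVVVVVVMzIiIiIiIREWZmYRERERERERERERd3dVVVVVVVVVVVIiIiIiIiIhERZmYRERERERERERERd3d3VVVVVVVVVVUiIiIiIiIiERFERBEREREREREREREXd3dVVVVVVVVVciIiIiIiIiIREURBERERERERERERERd3d3VVVXd3d3dyIiIiIiIiIhERFBEREREREREREREREXd3d1V3d3d3dyIiIiIiIiIiERERERERERERERERERERd3d3d3d3d3d3IiIiIiIiIiIRERERERERERERERERERF3d3d3d3d3d3IiIiIiIiIiIhEREREREREREREREREREXd3d3d3d3dyIiIiIiIiIiIiERERERERERERERERERERF3d3d3d3ciIiIiIiIiIiIiIREREREREREREREREREREXd3d3d3ciIiIiIiIiIiIiIhERERERERERERERERERERd3d3d3IiIiIiIiIiIiIiIiERERERERERERERERERERF3d3d3IiIiIiIiIiIiIiIiIRERERERERERERERERERERd3d3IiIiIiIiIiIiIiIiIhERERERERERERERERERERF3ciIiIiIiIiIiIiIiIiIiERERERERERERERERERERERciIiIiIiIiIiIiIiIiIiIRERERERERERERERERERERESIiIiIiIiIiIiIiIiIiIhERERERERERERERERERERERIiIiIiIiIiIiIiIiIiIiEREREREREREREREREREREREiIiIiIiIiIiIiIiIiIiIRERERERERERERERERERERESIiIiIiIiIiIiIiIiIiIhEREREREREREREREREREREREiIiIiIiIiIiIiIiIiIiERERERERERERERERERERERERIiIiIiIiIiIiIiIiIiIREREREREREREREREREREREREiERERIiIiIiIiIiIiIhERERERERERERERERERERERERERERESIiIiIiIiIiIi"/>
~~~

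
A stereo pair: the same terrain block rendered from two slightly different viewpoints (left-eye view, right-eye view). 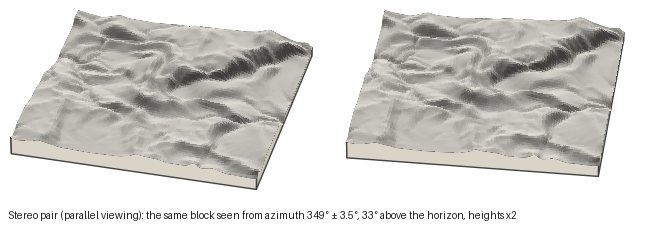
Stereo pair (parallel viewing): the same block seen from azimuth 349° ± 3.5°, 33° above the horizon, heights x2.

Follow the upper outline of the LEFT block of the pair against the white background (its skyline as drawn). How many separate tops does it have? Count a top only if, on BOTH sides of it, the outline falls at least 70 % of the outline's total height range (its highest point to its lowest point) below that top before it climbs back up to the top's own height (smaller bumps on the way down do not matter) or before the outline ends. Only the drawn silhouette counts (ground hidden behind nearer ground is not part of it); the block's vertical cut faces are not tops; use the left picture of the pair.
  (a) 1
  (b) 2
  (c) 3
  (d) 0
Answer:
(d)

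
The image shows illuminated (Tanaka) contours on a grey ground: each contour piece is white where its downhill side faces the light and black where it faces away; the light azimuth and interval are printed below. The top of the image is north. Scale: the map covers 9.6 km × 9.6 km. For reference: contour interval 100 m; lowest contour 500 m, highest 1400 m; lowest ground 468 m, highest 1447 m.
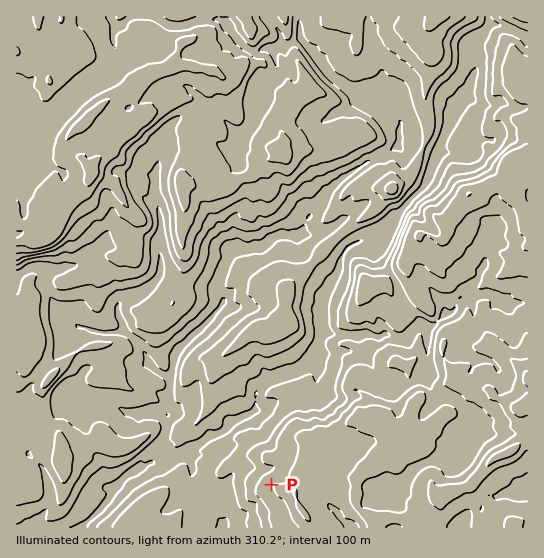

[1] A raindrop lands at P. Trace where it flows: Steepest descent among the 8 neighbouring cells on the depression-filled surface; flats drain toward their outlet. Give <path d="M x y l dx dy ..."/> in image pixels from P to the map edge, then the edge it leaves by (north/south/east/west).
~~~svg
<path d="M271 485l-8 0-16-16-8 0-10 10-4 15-6 7-2 6 0 8 5 8 0 4"/>
exit: south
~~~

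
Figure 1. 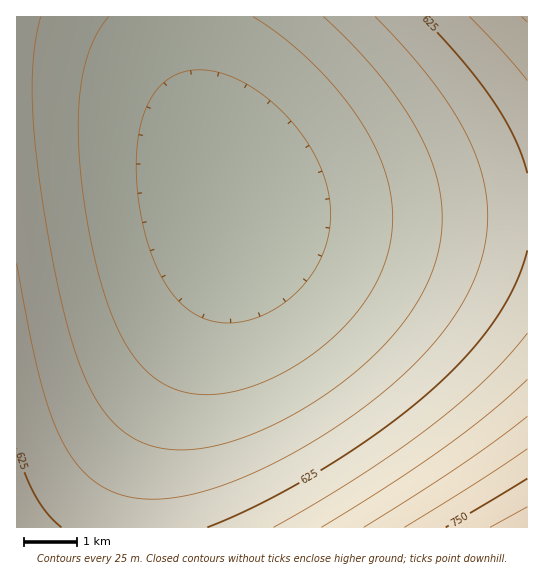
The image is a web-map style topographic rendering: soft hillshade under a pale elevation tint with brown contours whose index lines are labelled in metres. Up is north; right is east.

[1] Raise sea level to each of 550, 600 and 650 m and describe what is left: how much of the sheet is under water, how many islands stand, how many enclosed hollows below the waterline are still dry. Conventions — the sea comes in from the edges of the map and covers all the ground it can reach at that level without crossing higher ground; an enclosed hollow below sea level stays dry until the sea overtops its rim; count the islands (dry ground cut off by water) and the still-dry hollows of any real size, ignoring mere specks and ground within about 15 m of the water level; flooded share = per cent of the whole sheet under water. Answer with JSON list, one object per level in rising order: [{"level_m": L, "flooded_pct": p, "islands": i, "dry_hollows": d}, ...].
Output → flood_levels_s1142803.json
[{"level_m": 550, "flooded_pct": 36, "islands": 0, "dry_hollows": 0}, {"level_m": 600, "flooded_pct": 71, "islands": 0, "dry_hollows": 0}, {"level_m": 650, "flooded_pct": 91, "islands": 0, "dry_hollows": 0}]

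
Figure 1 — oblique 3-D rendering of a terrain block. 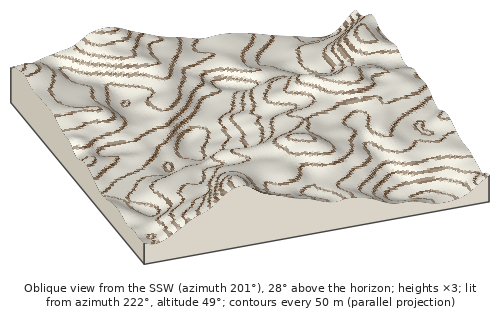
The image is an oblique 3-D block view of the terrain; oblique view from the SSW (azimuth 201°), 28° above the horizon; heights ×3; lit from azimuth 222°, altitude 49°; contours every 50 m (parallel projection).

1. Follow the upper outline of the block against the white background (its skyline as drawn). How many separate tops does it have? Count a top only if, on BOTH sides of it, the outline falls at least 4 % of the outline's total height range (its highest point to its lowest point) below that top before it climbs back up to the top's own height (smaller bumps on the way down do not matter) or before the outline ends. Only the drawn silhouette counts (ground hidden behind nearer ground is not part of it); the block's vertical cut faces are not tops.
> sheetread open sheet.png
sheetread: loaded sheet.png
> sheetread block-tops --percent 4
2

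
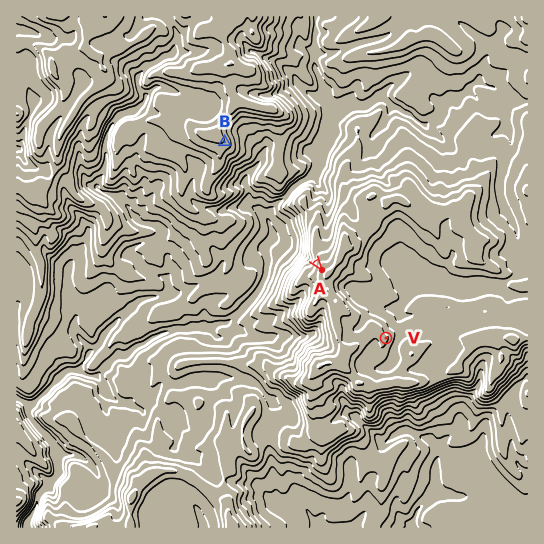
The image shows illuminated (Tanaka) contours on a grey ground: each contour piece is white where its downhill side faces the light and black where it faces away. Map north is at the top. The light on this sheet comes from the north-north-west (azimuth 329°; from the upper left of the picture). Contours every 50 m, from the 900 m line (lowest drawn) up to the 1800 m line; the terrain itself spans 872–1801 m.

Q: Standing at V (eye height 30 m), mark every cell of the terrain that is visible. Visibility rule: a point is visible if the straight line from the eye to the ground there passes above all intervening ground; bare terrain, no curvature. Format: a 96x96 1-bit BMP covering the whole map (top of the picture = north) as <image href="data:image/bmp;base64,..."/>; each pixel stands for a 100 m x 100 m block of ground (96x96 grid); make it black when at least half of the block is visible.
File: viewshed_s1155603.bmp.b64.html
<image width="96" height="96" href="data:image/bmp;base64,Qk2+BAAAAAAAAD4AAAAoAAAAYAAAAGAAAAABAAEAAAAAAIAEAAATCwAAEwsAAAIAAAAAAAAA////AAAAAAAAAAAAAAAAAAAAAAAAAAAAAAAAAAAAAAAAAAAAAAAAAAAAAAAAAAAAAAAAAAAAAAAAAAAAAAAAAAAAAAAAAAAAAAAAAAAAAAAAAAAAAAAAAAAAAAAAAAAAAAAAAAAAAAAAAAAAAAAAAAAAAAAAAAAAAAAAAAAAAAAAAAAAAAAAAAAAAAAAAAAAAAAAAAAAAAAAAAAAAAAAAAAAAAAAAAAAAAAAAAAAAAAAAAAAAAAAAAAAAAAAAAAAAAAAAAAAAAAAAAAAAAAAAAAAAAAAAAAAAAAAAAAAAAAAAAAAAAAAAAAAAAAAAAAAAAAAAAAAAAAAAAAAAAAAAAAAAAAAAAAAAAAAAAAAAAAAAAAAAAAAAAAAAAAAAAAAAAAAAAAAAAAAAAAAAAAAAAAAAAAAAAAAAAAAAAAAAAAAAAAAAAAAADAAAAAAAAAAAAAAAP/8AAAAAAAAAAAAAf/4AEAAAAAAAAAAA//A4EAAAAAAAAAAB/+A4CAAAAAAAAAAB//A8CAAAAAAAAAAB//g+CAAAAAAAAAAB//w/GQAAAAAAAAABe/8//wAAAAAAAAADH////gAAAAAAAAADD////gAAAAAAAAADB///8AAAAAAAAAACAf///8AAAAAAAAADAf///4AAAAAAAAAHg///8YAAAAAAAAADA//x4MAAAAAAAAADB/+A4AAAAAAAAAACD/4AIAAAAAAAAAAMH/+AH8AAAAAAAAAOf////8AAAAAAAAAP/////gAAAAAAAAAP/////AAAAAAAAAAHx///8AAAAAAAAAAD////wAAAAAAAAAAD////gAAAAAAAAAAB///vAAAAAAAAAAAB///PAAAAAAAAAAAAP//PgAAAAAAAAAAAH//fgAAAAAAAAAAAD/+fAAAAAAAAAAAAB/+eAAAAAAAAAAAAB/8cAAAAAAAAAAAAF/78AAAAAAAAAAAAH/6cAAAAAAAAAAAAH/AMAAAAAAAAAAAAHsAAAAAAAAAAAAAAAAAAAAAAAAAAAAAAAAAAAAAAAAAAAAAAAAAAAAAAAAAAAAAAAAAAAAAAAAAAAAAAAAAAAAAAAAAAAAAAAAAAAAAAAAAAAAAAAAAAAAAAAAAAAAAAAAAAAAAAAAAAAAAAAAAAAAAAAAAAAAAAAAAAAAAAAAAAAAAAAAAAAAAAAAAAAAAAAAAAAAAAAAAAAAAAAAAAAAAAAAAAAAAAAAAAAAAAAAAAAAAAAAAAAAAAAAAAAAAAAAAAAAAAAAAAAAAAAAAAAAAAAAAAAAAAAAAAAAAAAAAAAAAAAAAAAAAAAAAAAAAAAAAAAAAAAAAAAAAAAAAAAAAAAAAAAAAAAAAAAAAAAAAAAAAAAAAAAAAAAAAAAAAAAAAAAAAAAAAAAAAAAAAAAAAAAAAAAAAAAAAAAAAAAAAAAAAAAAAAAAAAAAAAAAAAAAAAAAAAAAAAAAAAAAAAAAAAAAAAAAAAAAAAAAAAAAAAAAAAAAAAAAAAAAAAAAAAAAAAAAAAAAAAAAAAAAAAAAAAAAAAAAAAAAAAAA="/>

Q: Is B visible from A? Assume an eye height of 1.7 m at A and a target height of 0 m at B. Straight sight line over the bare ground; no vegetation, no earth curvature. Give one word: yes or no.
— yes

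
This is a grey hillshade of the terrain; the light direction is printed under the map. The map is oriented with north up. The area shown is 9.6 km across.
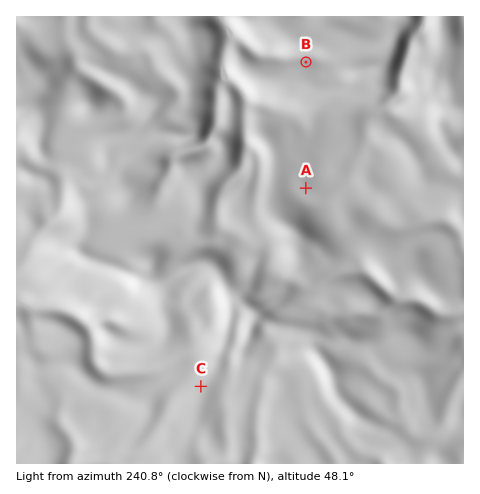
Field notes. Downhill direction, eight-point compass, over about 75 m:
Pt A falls E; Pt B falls N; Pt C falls W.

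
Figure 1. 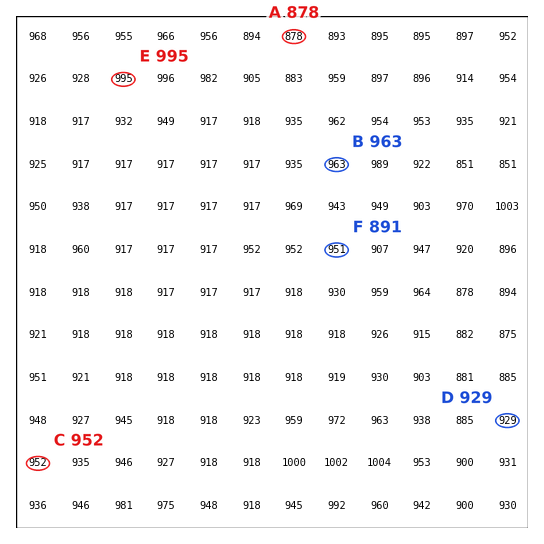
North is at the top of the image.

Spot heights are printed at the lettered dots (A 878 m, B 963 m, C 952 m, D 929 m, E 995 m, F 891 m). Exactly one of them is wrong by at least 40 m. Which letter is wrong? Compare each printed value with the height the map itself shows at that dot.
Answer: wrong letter F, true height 951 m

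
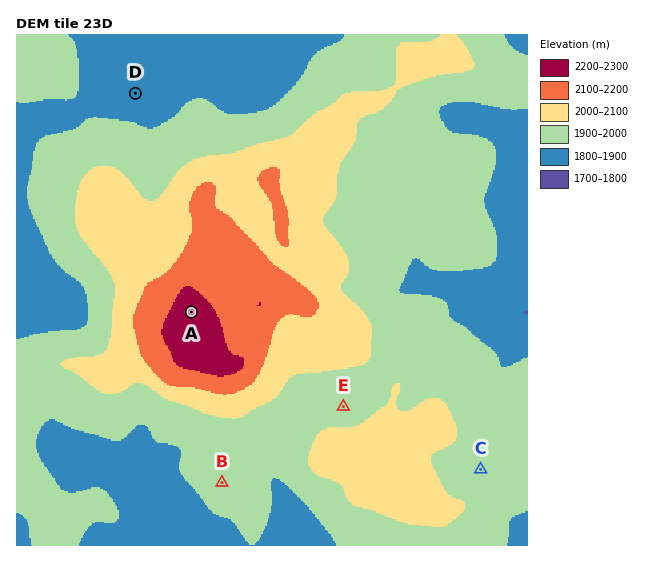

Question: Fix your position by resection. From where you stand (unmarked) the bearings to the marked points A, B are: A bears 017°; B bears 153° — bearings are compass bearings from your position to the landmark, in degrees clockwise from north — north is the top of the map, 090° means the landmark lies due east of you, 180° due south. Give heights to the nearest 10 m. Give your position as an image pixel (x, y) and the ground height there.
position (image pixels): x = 170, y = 381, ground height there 2130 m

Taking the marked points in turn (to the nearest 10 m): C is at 1960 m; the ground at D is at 1880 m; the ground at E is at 1970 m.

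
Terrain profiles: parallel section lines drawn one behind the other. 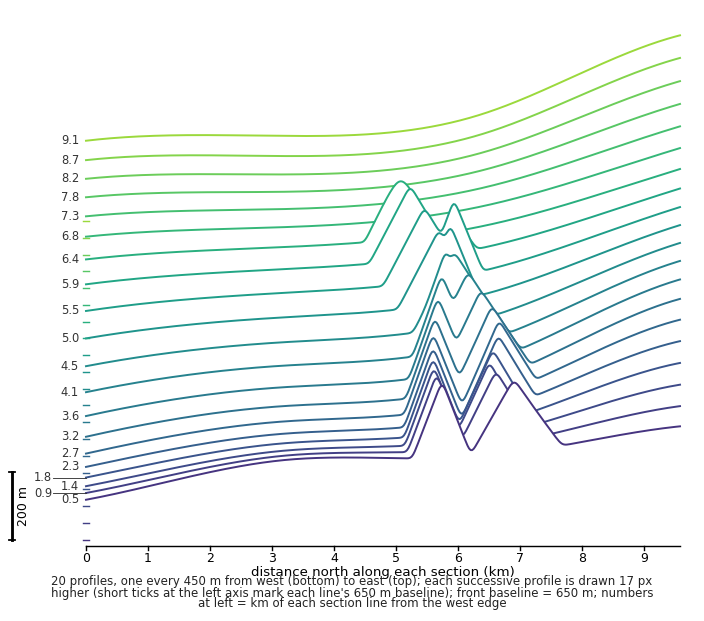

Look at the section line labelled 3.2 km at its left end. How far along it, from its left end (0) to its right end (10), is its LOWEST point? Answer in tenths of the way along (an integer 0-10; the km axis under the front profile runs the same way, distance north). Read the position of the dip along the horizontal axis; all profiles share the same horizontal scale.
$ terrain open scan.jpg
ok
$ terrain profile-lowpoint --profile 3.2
0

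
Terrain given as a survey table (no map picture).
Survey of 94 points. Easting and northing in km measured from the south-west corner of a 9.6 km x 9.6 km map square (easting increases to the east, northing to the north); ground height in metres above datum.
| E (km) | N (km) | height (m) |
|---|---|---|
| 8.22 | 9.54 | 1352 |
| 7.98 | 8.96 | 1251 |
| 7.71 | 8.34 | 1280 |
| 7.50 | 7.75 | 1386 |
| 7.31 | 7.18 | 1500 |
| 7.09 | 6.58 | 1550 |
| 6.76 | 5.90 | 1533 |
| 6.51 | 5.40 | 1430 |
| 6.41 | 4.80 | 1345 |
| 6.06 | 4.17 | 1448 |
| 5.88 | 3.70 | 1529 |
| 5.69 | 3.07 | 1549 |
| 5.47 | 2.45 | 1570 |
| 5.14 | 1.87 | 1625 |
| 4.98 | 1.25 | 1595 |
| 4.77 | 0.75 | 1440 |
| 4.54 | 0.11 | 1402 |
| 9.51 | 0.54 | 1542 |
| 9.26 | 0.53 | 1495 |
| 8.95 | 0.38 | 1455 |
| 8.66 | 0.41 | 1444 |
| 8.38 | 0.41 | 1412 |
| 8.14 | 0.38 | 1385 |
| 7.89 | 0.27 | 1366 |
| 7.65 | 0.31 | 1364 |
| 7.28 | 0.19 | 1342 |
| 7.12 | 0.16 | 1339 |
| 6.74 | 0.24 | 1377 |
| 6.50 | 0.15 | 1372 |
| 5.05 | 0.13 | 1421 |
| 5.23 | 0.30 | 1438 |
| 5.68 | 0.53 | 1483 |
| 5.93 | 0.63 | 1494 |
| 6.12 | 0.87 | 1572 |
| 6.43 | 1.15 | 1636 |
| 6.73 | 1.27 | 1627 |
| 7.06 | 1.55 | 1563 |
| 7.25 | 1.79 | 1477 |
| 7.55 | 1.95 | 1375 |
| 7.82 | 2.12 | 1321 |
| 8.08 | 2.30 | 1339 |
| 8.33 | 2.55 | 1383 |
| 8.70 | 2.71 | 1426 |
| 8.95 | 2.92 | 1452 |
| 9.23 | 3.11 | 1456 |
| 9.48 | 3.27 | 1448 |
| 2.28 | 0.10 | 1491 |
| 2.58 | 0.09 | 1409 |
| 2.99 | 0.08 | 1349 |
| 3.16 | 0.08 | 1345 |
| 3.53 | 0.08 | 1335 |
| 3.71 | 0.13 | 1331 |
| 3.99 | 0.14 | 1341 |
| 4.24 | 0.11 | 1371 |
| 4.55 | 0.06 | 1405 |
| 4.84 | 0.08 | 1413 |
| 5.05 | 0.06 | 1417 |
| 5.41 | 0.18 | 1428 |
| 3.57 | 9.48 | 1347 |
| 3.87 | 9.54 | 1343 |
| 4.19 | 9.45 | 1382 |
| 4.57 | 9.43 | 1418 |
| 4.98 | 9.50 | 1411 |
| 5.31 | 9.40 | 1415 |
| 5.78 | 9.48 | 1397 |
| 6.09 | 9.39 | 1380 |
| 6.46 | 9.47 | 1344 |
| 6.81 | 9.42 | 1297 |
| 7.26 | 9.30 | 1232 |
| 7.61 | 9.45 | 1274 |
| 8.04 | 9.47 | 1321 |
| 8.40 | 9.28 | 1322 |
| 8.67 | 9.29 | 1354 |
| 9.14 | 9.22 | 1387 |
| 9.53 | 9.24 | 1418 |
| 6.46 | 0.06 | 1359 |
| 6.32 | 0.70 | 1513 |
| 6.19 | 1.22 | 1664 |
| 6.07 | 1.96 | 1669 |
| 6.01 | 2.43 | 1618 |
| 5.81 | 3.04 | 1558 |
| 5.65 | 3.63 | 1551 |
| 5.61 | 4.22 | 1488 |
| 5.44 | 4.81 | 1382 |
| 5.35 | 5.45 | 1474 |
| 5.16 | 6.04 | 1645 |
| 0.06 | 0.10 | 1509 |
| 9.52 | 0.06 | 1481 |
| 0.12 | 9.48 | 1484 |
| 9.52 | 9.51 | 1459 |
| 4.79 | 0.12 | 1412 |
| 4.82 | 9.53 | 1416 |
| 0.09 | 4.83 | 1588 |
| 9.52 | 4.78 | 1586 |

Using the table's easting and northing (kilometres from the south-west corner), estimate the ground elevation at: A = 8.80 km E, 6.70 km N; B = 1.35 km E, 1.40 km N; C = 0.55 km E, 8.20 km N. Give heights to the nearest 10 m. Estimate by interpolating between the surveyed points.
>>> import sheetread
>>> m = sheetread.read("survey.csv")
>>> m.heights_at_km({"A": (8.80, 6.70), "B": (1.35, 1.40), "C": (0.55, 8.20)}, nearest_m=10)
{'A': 1480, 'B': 1570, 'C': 1410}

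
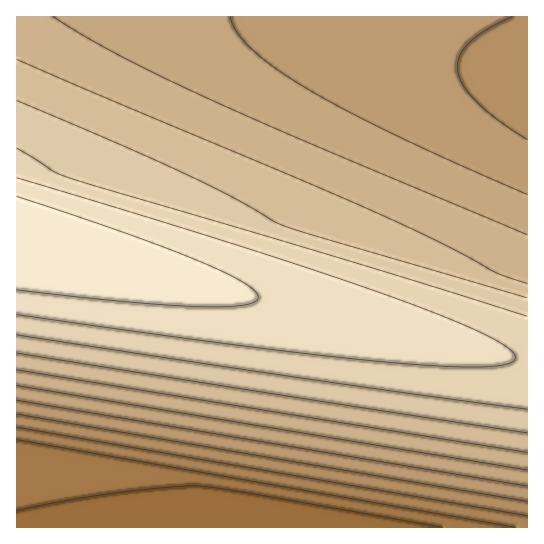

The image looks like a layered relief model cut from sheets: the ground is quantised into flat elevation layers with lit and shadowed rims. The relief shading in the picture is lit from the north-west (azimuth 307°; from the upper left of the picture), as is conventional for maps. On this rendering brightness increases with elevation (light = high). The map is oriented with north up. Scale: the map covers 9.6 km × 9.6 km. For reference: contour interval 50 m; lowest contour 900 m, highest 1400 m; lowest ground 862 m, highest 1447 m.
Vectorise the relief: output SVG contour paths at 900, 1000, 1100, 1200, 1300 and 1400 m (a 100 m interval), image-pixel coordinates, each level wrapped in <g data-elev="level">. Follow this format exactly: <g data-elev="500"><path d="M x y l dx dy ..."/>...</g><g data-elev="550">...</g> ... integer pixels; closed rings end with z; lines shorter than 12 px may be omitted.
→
<g data-elev="900"><path d="M17 510l93-16 49-6 38-2 42 5 204 36"/></g><g data-elev="1000"><path d="M17 427l510 89"/></g><g data-elev="1100"><path d="M17 400l510 86"/><path d="M527 194l-134-60-48-24-40-23-31-20-23-18-14-16-7-16"/></g><g data-elev="1200"><path d="M17 370l510 82"/><path d="M527 284l-31-11-60-32-81-38-338-144"/></g><g data-elev="1300"><path d="M17 335l303 46 207 28"/><path d="M527 316l-179-55-274-82-21-8-36-23"/></g><g data-elev="1400"><path d="M17 290l112 12 72 5 44-2 10-3 3-3 0-2-4-7-11-8-45-21-74-28-107-37"/></g>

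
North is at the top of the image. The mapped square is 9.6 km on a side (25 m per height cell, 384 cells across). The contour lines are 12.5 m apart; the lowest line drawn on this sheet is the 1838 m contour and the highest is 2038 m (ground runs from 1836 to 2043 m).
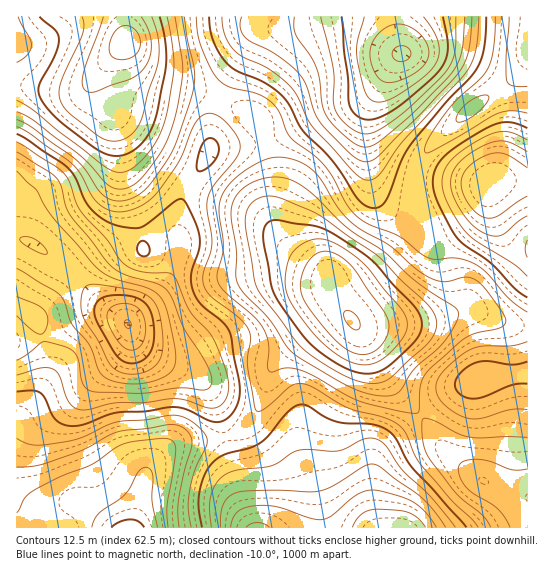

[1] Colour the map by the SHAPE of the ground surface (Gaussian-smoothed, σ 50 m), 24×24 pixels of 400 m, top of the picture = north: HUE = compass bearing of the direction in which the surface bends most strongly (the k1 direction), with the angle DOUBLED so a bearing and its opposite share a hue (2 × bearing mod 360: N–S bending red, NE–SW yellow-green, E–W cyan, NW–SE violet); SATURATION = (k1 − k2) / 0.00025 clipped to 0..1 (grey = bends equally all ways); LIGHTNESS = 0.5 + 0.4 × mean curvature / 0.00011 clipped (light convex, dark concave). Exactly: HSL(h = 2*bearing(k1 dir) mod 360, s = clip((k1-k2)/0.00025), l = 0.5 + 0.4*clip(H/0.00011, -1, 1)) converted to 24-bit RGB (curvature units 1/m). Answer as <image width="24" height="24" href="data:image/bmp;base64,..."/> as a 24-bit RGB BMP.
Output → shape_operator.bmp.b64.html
<image width="24" height="24" href="data:image/bmp;base64,Qk32BgAAAAAAADYAAAAoAAAAGAAAABgAAAABABgAAAAAAMAGAAATCwAAEwsAAAAAAAAAAAAAgG2ClXaBZnaROqyPYLJY0qZw04tjc4pdkpVhhzBjXiRcPltRZIZOiZRapK9foH1acEFveFlmNypHVzJMrbRTSb5CXcxbhKh4dHinh4Gtl5OsZo6TZXdYto9S2qZ0rapnZU5McDBtiUaZb26bY52SeqGQo6OHlW10YEyJmFGcWyVsUW2NrNW6sd/NetG/fZesbX+meXSqrYy0pm+sgW2OoZaK0riixZKEZUduUD1kX2V/fJiigJ6sdoiYm3qDnXyFSUeNey+cjkC5itjJouvUuNrWhJizZ2+VUndYVoVxanmhrXHDrI/An6e/0aXB3JyvjVTCYjm2fXCaWKRoY4aAf2V4jHpwn5R4Qz1mPS1shKG9vujQfNS6fqOimHCPcXCMcIBfQJBJNX9mUHOVqa/Ck6DHuIvW7t3smobqeiP+5prfuKCQSmt8cmSNlneDqlpPTy47MFdCQdtlmeKgbq+pZlyMmnOIgI57pIeeeqlvMnhdLW9YabVcZ4twYoKL0ryYnDF+Txhb1kpr6JyHTnt3RUpjh0FKpDM8l1hrX86bS/OMTs9sWXZ5VU9skXZ7nIKDvYa3w5uUVnthKIBQNbNfY1l9elZGqGEcYBwZLxorl19D7Mmkq15/QCNCazAun3xGh8ltZdx5SMFHTXQvMkEnO044a3tJjpZVomFfyIeFuH+TV7loHo9fKiFKjiY/s0spg0BFSTdgd7GN2M2x3SOVgCB2k1x+tMGatduia79UY3U/dnY+N1gyKEAmXGgrc4koio0qh687rruKu9O6NFmGFQkqhiE+zo9YhVdXUpOUWq1um05Fqx9qtGC3mrXJy+Lg4OfoxKrRg3y7ho65alirR0R8Y5iCeKuGe759hcJ+U8ZGubY4JwwUHA4lcU870Kt1nnlfZn1LXlQwWD4wgFVWjbWSksi0qtW6qsC3rKDGqabZiXzWlE3YfGzKlMfcmrzji8vBtaO4umhtgRQeLQYMFSATFWsWibhgu3yHnWaQaGOiYX2yg6zAqMy4hcechMCIjLKSjsK/ipPAfEbHoD3KprnJitXMXJK0fJ6YhWJusy9nvgmE7BK5Z2XDIf+uFNLWnZHMtKjVfYLGcYK0fK66vKq5u8CcesCEic+hbLajXVmHaC9zmF2dxNe6d6CmYTBJh09ObDM/cS5IlTyPl43Q2+Pwut7oFWqXRHKJsWt0l1hzkZ9yWraLgbSy3uni1fHyprzboVOtXCZJVS85Vb1dm8qVmy+LkB1ta0U4cEJUdkppgnReX8VQdcVgrZFyOTNeKzZDh2xRmpFxm8aYbr+dU8ebrO+qdcGJfi5hixA+dh9BgrRYW+h7RXqIdR17o165Y22HWU2Wm0OlsWhZv9dCT58hWIk+Pj9zMkCDepWkm8CupM2phbSdYbp1pOFTWEEoMhEifydHrGhmtOyxYsONMSFGSDZid5+QbGulQDR2hCqM0nyC4da5oMWNNqJsKGx+Jm+veqLCrsK7rLugoJx7maRdxsRVWDpoPiRpnU2azNKRuvF9VEIyMh82Q1hNbYhHcSIiJg4NIh4RuttJ0eGczsmjaJx0JXZpE3FqQ4l9oqx3rJx4p4R+qLCXqr+jQT2jLhaFp0i46seg+shAJCETIDAoRlZEcmI4VxolhzVRS6aGgeJ/s9WLt8SBmKuDSJ6YGk1VIUAyjZowjao2drVUksCJnq6VRzmMGxJ4ckbF88DT/7W9sTkuEy8YGiwdY0Y4QFF0jbnBnt7Zo93Pw83Qyb+6r7ehXoGSIR9NLzlPia1YjMpnUc9OSsdJapJiTThnGytZMmObwYHW/8zt/8zpt2zMHUJeRoOMYa3slMrhrM3IeL2Qe6R/x6iZw7OfaFuZLh6GPYfJntXZzOHcpcK3m6lZVE0wPj8sIlRLHlxZOGVy0XfL/8zq/8z3dk3wUJ7Pc5jdbILGwqG9vJOHe4NTv75OyMx0UmOMKlKgU8TPccG2prSOq254vVtyk1Z6XI1/Ln57HWJjHm5wQHeI2JWm/8zc7XnbonSyZGuMW2CEn32b1YakwXGGucV7pNuNRYq5OXarTqeaWoyHmYNukmBmrWNuqIGJfpuIRmFsKFBIESUaEiIRYVYh8m0x4VZcv3SFZVdLUmhFUH1bp22Z3rbJ6OvgyObKO1mTSll3WIdrRVhagmhKhWBNnINhqpN4nWhbW0BFOjQsGx0WFSkWIVUmuqFDzaV3uZ6VlE9mfZpYO3ZJP3hRps2P7O/W07ykZzWAZVZzZnBVTDVJfnhKf4xbgp5omJJ4pmOOnk6nbUOTPj2DQJyiKXGKnIxg0c6Bq694"/>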